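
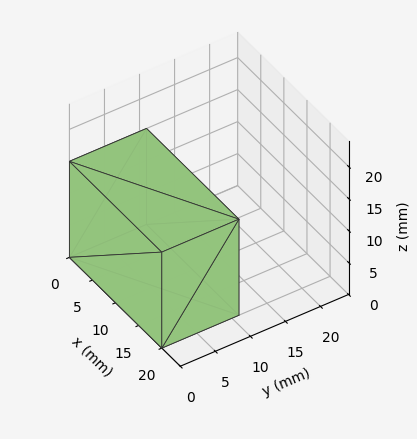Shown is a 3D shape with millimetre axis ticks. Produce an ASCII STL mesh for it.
Reading the render: the shape is a rectangular box, roughly 20 × 11 mm footprint and 15 mm tall (dimensions read to the nearest mm from the axis ticks). For the STL, each face is triangulated and given an outward normal.

solid part
  facet normal 0.0000 0.0000 -1.0000
    outer loop
      vertex 20.00 11.00 0.00
      vertex 20.00 0.00 0.00
      vertex 0.00 0.00 0.00
    endloop
  endfacet
  facet normal 0.0000 0.0000 -1.0000
    outer loop
      vertex 0.00 11.00 0.00
      vertex 20.00 11.00 0.00
      vertex 0.00 0.00 0.00
    endloop
  endfacet
  facet normal 0.0000 0.0000 1.0000
    outer loop
      vertex 0.00 0.00 15.00
      vertex 20.00 0.00 15.00
      vertex 20.00 11.00 15.00
    endloop
  endfacet
  facet normal 0.0000 0.0000 1.0000
    outer loop
      vertex 0.00 0.00 15.00
      vertex 20.00 11.00 15.00
      vertex 0.00 11.00 15.00
    endloop
  endfacet
  facet normal 0.0000 -1.0000 0.0000
    outer loop
      vertex 0.00 0.00 0.00
      vertex 20.00 0.00 0.00
      vertex 20.00 0.00 15.00
    endloop
  endfacet
  facet normal 0.0000 -1.0000 0.0000
    outer loop
      vertex 0.00 0.00 0.00
      vertex 20.00 0.00 15.00
      vertex 0.00 0.00 15.00
    endloop
  endfacet
  facet normal 0.0000 1.0000 0.0000
    outer loop
      vertex 20.00 11.00 15.00
      vertex 20.00 11.00 0.00
      vertex 0.00 11.00 0.00
    endloop
  endfacet
  facet normal 0.0000 1.0000 0.0000
    outer loop
      vertex 0.00 11.00 15.00
      vertex 20.00 11.00 15.00
      vertex 0.00 11.00 0.00
    endloop
  endfacet
  facet normal -1.0000 0.0000 0.0000
    outer loop
      vertex 0.00 11.00 15.00
      vertex 0.00 11.00 0.00
      vertex 0.00 0.00 0.00
    endloop
  endfacet
  facet normal -1.0000 0.0000 0.0000
    outer loop
      vertex 0.00 0.00 15.00
      vertex 0.00 11.00 15.00
      vertex 0.00 0.00 0.00
    endloop
  endfacet
  facet normal 1.0000 0.0000 0.0000
    outer loop
      vertex 20.00 0.00 0.00
      vertex 20.00 11.00 0.00
      vertex 20.00 11.00 15.00
    endloop
  endfacet
  facet normal 1.0000 0.0000 0.0000
    outer loop
      vertex 20.00 0.00 0.00
      vertex 20.00 11.00 15.00
      vertex 20.00 0.00 15.00
    endloop
  endfacet
endsolid part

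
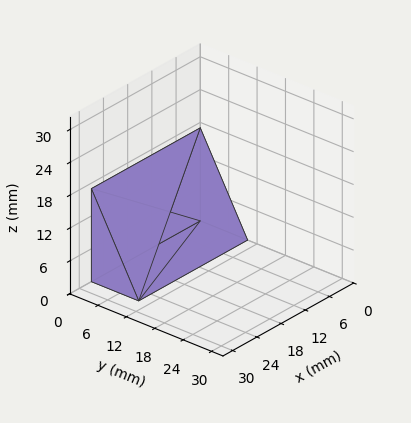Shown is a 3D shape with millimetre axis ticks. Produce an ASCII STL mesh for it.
Reading the render: the shape is a wedge (ramp): 27 × 10 mm base, rising to 17 mm along the y=0 edge and sloping linearly to z=0 at y=10 (dimensions read to the nearest mm from the axis ticks). For the STL, each face is triangulated and given an outward normal.

solid part
  facet normal 0.0000 0.0000 -1.0000
    outer loop
      vertex 27.00 10.00 0.00
      vertex 27.00 0.00 0.00
      vertex 0.00 0.00 0.00
    endloop
  endfacet
  facet normal 0.0000 0.0000 -1.0000
    outer loop
      vertex 0.00 10.00 0.00
      vertex 27.00 10.00 0.00
      vertex 0.00 0.00 0.00
    endloop
  endfacet
  facet normal 0.0000 -1.0000 0.0000
    outer loop
      vertex 0.00 0.00 0.00
      vertex 27.00 0.00 0.00
      vertex 27.00 0.00 17.00
    endloop
  endfacet
  facet normal 0.0000 -1.0000 0.0000
    outer loop
      vertex 0.00 0.00 0.00
      vertex 27.00 0.00 17.00
      vertex 0.00 0.00 17.00
    endloop
  endfacet
  facet normal 0.0000 0.8619 0.5070
    outer loop
      vertex 0.00 0.00 17.00
      vertex 27.00 0.00 17.00
      vertex 27.00 10.00 0.00
    endloop
  endfacet
  facet normal 0.0000 0.8619 0.5070
    outer loop
      vertex 0.00 0.00 17.00
      vertex 27.00 10.00 0.00
      vertex 0.00 10.00 0.00
    endloop
  endfacet
  facet normal -1.0000 0.0000 0.0000
    outer loop
      vertex 0.00 0.00 17.00
      vertex 0.00 10.00 0.00
      vertex 0.00 0.00 0.00
    endloop
  endfacet
  facet normal 1.0000 0.0000 0.0000
    outer loop
      vertex 27.00 0.00 0.00
      vertex 27.00 10.00 0.00
      vertex 27.00 0.00 17.00
    endloop
  endfacet
endsolid part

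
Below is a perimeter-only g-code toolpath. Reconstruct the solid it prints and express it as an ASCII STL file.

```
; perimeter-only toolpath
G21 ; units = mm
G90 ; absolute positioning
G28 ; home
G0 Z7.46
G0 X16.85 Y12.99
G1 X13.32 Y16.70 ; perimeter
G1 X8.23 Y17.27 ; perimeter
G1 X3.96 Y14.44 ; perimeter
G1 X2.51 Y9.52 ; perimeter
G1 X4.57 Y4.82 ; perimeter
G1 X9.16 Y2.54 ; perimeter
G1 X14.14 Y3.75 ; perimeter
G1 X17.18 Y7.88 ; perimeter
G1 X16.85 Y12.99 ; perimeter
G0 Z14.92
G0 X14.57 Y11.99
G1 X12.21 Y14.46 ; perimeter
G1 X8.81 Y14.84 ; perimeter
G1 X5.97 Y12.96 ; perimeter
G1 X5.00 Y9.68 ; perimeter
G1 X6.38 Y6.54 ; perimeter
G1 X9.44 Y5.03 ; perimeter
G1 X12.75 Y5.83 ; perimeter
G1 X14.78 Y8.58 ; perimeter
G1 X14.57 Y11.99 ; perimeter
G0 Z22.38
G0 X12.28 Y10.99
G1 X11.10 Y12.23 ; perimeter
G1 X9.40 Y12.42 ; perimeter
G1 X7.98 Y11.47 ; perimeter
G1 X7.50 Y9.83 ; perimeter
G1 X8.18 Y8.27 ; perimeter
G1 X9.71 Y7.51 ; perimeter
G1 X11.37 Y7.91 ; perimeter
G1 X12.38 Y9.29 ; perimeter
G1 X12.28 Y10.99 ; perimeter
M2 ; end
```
solid part
  facet normal 0.0000 0.0000 -1.0000
    outer loop
      vertex 7.64 19.70 0.00
      vertex 14.43 18.94 0.00
      vertex 19.14 13.99 0.00
    endloop
  endfacet
  facet normal 0.0000 0.0000 -1.0000
    outer loop
      vertex 1.95 15.92 0.00
      vertex 7.64 19.70 0.00
      vertex 19.14 13.99 0.00
    endloop
  endfacet
  facet normal 0.0000 0.0000 -1.0000
    outer loop
      vertex 0.02 9.36 0.00
      vertex 1.95 15.92 0.00
      vertex 19.14 13.99 0.00
    endloop
  endfacet
  facet normal 0.0000 0.0000 -1.0000
    outer loop
      vertex 2.76 3.10 0.00
      vertex 0.02 9.36 0.00
      vertex 19.14 13.99 0.00
    endloop
  endfacet
  facet normal 0.0000 0.0000 -1.0000
    outer loop
      vertex 8.88 0.06 0.00
      vertex 2.76 3.10 0.00
      vertex 19.14 13.99 0.00
    endloop
  endfacet
  facet normal 0.0000 0.0000 -1.0000
    outer loop
      vertex 15.52 1.67 0.00
      vertex 8.88 0.06 0.00
      vertex 19.14 13.99 0.00
    endloop
  endfacet
  facet normal 0.0000 0.0000 -1.0000
    outer loop
      vertex 19.57 7.17 0.00
      vertex 15.52 1.67 0.00
      vertex 19.14 13.99 0.00
    endloop
  endfacet
  facet normal 0.6911 0.6576 0.3001
    outer loop
      vertex 19.14 13.99 0.00
      vertex 14.43 18.94 0.00
      vertex 9.99 9.99 29.84
    endloop
  endfacet
  facet normal 0.1061 0.9480 0.3001
    outer loop
      vertex 14.43 18.94 0.00
      vertex 7.64 19.70 0.00
      vertex 9.99 9.99 29.84
    endloop
  endfacet
  facet normal -0.5278 0.7946 0.3001
    outer loop
      vertex 7.64 19.70 0.00
      vertex 1.95 15.92 0.00
      vertex 9.99 9.99 29.84
    endloop
  endfacet
  facet normal -0.9151 0.2692 0.3001
    outer loop
      vertex 1.95 15.92 0.00
      vertex 0.02 9.36 0.00
      vertex 9.99 9.99 29.84
    endloop
  endfacet
  facet normal -0.8739 -0.3825 0.3001
    outer loop
      vertex 0.02 9.36 0.00
      vertex 2.76 3.10 0.00
      vertex 9.99 9.99 29.84
    endloop
  endfacet
  facet normal -0.4244 -0.8543 0.3001
    outer loop
      vertex 2.76 3.10 0.00
      vertex 8.88 0.06 0.00
      vertex 9.99 9.99 29.84
    endloop
  endfacet
  facet normal 0.2248 -0.9270 0.3001
    outer loop
      vertex 8.88 0.06 0.00
      vertex 15.52 1.67 0.00
      vertex 9.99 9.99 29.84
    endloop
  endfacet
  facet normal 0.7681 -0.5656 0.3001
    outer loop
      vertex 15.52 1.67 0.00
      vertex 19.57 7.17 0.00
      vertex 9.99 9.99 29.84
    endloop
  endfacet
  facet normal 0.9521 0.0600 0.3000
    outer loop
      vertex 19.57 7.17 0.00
      vertex 19.14 13.99 0.00
      vertex 9.99 9.99 29.84
    endloop
  endfacet
endsolid part

The G0 Z moves step by Δz≈7.46 mm. The G1 loops shrink linearly with z, so the solid tapers from its base footprint up to z≈29.8. Closing with a flat bottom cap and the tapered top and triangulating gives 16 facets — a regular 9-sided pyramid, base circumscribed radius ≈ 9.99 mm, apex at z ≈ 29.8 mm.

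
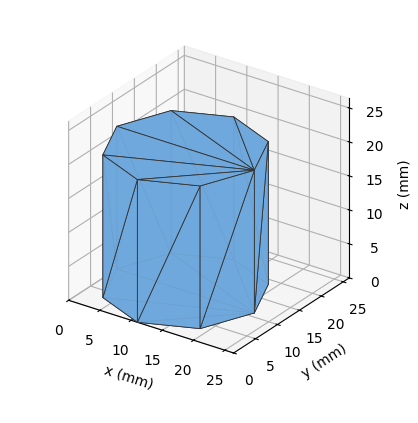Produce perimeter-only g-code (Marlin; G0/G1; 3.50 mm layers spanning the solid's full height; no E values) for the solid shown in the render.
Reading the render: the shape is a regular 8-sided prism (a cylinder approximated with 8 flat sides), circumscribed radius ≈ 11 mm, height ≈ 21 mm (dimensions read to the nearest mm from the axis ticks). For the g-code, the solid's height is divided into equal slices at the stated Δz and each level perimeter traced with G1 moves after a G0 lift.

; perimeter-only toolpath
G21 ; units = mm
G90 ; absolute positioning
G28 ; home
; layer 1
G0 Z3.50
G0 X22.00 Y11.00
G1 X18.78 Y18.78
G1 X11.00 Y22.00
G1 X3.22 Y18.78
G1 X0.00 Y11.00
G1 X3.22 Y3.22
G1 X11.00 Y0.00
G1 X18.78 Y3.22
G1 X22.00 Y11.00
; layer 2
G0 Z7.00
G0 X22.00 Y11.00
G1 X18.78 Y18.78
G1 X11.00 Y22.00
G1 X3.22 Y18.78
G1 X0.00 Y11.00
G1 X3.22 Y3.22
G1 X11.00 Y0.00
G1 X18.78 Y3.22
G1 X22.00 Y11.00
; layer 3
G0 Z10.50
G0 X22.00 Y11.00
G1 X18.78 Y18.78
G1 X11.00 Y22.00
G1 X3.22 Y18.78
G1 X0.00 Y11.00
G1 X3.22 Y3.22
G1 X11.00 Y0.00
G1 X18.78 Y3.22
G1 X22.00 Y11.00
; layer 4
G0 Z14.00
G0 X22.00 Y11.00
G1 X18.78 Y18.78
G1 X11.00 Y22.00
G1 X3.22 Y18.78
G1 X0.00 Y11.00
G1 X3.22 Y3.22
G1 X11.00 Y0.00
G1 X18.78 Y3.22
G1 X22.00 Y11.00
; layer 5
G0 Z17.50
G0 X22.00 Y11.00
G1 X18.78 Y18.78
G1 X11.00 Y22.00
G1 X3.22 Y18.78
G1 X0.00 Y11.00
G1 X3.22 Y3.22
G1 X11.00 Y0.00
G1 X18.78 Y3.22
G1 X22.00 Y11.00
; layer 6
G0 Z21.00
G0 X22.00 Y11.00
G1 X18.78 Y18.78
G1 X11.00 Y22.00
G1 X3.22 Y18.78
G1 X0.00 Y11.00
G1 X3.22 Y3.22
G1 X11.00 Y0.00
G1 X18.78 Y3.22
G1 X22.00 Y11.00
M2 ; end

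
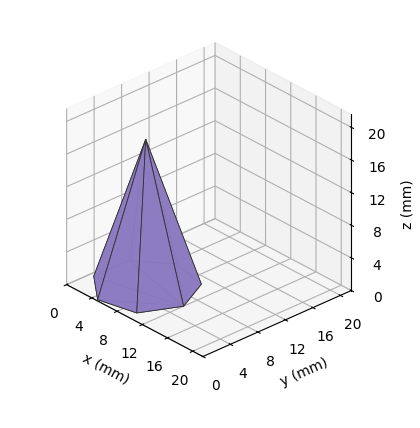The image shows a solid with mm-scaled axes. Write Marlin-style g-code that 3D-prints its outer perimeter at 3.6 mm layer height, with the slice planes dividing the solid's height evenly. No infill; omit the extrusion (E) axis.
Reading the render: the shape is a regular 7-sided pyramid, base circumscribed radius ≈ 6 mm, apex at z ≈ 18 mm (dimensions read to the nearest mm from the axis ticks). For the g-code, the solid's height is divided into equal slices at the stated Δz and each level perimeter traced with G1 moves after a G0 lift.

; perimeter-only toolpath
G21 ; units = mm
G90 ; absolute positioning
G28 ; home
; layer 1
G0 Z3.6
G0 X10.8 Y6.0
G1 X9.0 Y9.8
G1 X5.0 Y10.6
G1 X1.7 Y8.1
G1 X1.7 Y3.9
G1 X5.0 Y1.4
G1 X9.0 Y2.2
G1 X10.8 Y6.0
; layer 2
G0 Z7.2
G0 X9.6 Y6.0
G1 X8.2 Y8.8
G1 X5.2 Y9.5
G1 X2.8 Y7.6
G1 X2.8 Y4.4
G1 X5.2 Y2.5
G1 X8.2 Y3.2
G1 X9.6 Y6.0
; layer 3
G0 Z10.8
G0 X8.4 Y6.0
G1 X7.5 Y7.9
G1 X5.5 Y8.3
G1 X3.8 Y7.0
G1 X3.8 Y5.0
G1 X5.5 Y3.7
G1 X7.5 Y4.1
G1 X8.4 Y6.0
; layer 4
G0 Z14.4
G0 X7.2 Y6.0
G1 X6.7 Y6.9
G1 X5.7 Y7.2
G1 X4.9 Y6.5
G1 X4.9 Y5.5
G1 X5.7 Y4.8
G1 X6.7 Y5.1
G1 X7.2 Y6.0
M2 ; end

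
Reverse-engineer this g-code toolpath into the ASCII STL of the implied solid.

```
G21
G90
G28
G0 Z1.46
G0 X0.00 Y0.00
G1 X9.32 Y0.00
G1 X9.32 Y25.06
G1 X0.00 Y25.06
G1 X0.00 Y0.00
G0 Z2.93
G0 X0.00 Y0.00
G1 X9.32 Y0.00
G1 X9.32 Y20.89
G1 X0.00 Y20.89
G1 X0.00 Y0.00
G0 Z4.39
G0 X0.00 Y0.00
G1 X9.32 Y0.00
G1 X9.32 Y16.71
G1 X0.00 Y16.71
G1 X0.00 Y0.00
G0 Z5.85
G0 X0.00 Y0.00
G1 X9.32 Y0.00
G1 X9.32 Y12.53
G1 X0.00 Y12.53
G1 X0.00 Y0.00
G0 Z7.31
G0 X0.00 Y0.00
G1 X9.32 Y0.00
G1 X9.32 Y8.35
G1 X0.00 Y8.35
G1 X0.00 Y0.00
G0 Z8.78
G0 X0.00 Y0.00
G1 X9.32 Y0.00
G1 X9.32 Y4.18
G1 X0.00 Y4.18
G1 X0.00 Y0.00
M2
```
solid part
  facet normal 0.0000 0.0000 -1.0000
    outer loop
      vertex 9.32 29.24 0.00
      vertex 9.32 0.00 0.00
      vertex 0.00 0.00 0.00
    endloop
  endfacet
  facet normal 0.0000 0.0000 -1.0000
    outer loop
      vertex 0.00 29.24 0.00
      vertex 9.32 29.24 0.00
      vertex 0.00 0.00 0.00
    endloop
  endfacet
  facet normal 0.0000 -1.0000 0.0000
    outer loop
      vertex 0.00 0.00 0.00
      vertex 9.32 0.00 0.00
      vertex 9.32 0.00 10.24
    endloop
  endfacet
  facet normal 0.0000 -1.0000 0.0000
    outer loop
      vertex 0.00 0.00 0.00
      vertex 9.32 0.00 10.24
      vertex 0.00 0.00 10.24
    endloop
  endfacet
  facet normal 0.0000 0.3305 0.9438
    outer loop
      vertex 0.00 0.00 10.24
      vertex 9.32 0.00 10.24
      vertex 9.32 29.24 0.00
    endloop
  endfacet
  facet normal 0.0000 0.3305 0.9438
    outer loop
      vertex 0.00 0.00 10.24
      vertex 9.32 29.24 0.00
      vertex 0.00 29.24 0.00
    endloop
  endfacet
  facet normal -1.0000 0.0000 0.0000
    outer loop
      vertex 0.00 0.00 10.24
      vertex 0.00 29.24 0.00
      vertex 0.00 0.00 0.00
    endloop
  endfacet
  facet normal 1.0000 0.0000 0.0000
    outer loop
      vertex 9.32 0.00 0.00
      vertex 9.32 29.24 0.00
      vertex 9.32 0.00 10.24
    endloop
  endfacet
endsolid part

The G0 Z moves step by Δz≈1.46 mm. The G1 loops shrink linearly with z, so the solid tapers from its base footprint up to z≈10.2. Closing with a flat bottom cap and the tapered top and triangulating gives 8 facets — a wedge (ramp): 9.32 × 29.2 mm base, rising to 10.2 mm along the y=0 edge and sloping linearly to z=0 at y=29.2.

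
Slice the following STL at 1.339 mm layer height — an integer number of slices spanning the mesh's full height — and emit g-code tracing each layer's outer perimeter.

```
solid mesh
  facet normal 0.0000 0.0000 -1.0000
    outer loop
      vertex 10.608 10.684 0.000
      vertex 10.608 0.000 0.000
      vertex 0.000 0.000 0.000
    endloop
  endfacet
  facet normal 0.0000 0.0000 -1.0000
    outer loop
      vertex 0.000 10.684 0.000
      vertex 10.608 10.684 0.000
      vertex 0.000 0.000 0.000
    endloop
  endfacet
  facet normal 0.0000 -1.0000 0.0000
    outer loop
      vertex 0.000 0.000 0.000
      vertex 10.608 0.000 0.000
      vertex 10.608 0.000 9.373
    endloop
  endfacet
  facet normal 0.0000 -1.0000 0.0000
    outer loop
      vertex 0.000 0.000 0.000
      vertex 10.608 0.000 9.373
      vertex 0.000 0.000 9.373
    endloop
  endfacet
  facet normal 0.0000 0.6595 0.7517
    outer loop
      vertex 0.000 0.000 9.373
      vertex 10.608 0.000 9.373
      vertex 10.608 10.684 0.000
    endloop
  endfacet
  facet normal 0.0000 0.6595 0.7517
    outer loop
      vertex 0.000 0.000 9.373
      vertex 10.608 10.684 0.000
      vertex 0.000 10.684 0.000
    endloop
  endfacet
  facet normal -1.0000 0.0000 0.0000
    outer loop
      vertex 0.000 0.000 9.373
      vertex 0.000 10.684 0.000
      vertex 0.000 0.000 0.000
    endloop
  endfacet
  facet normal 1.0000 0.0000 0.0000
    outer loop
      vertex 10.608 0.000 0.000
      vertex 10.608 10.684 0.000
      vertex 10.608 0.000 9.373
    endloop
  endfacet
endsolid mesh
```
; perimeter-only toolpath
G21 ; units = mm
G90 ; absolute positioning
G28 ; home
; layer 1
G0 Z1.339
G0 X0.000 Y0.000
G1 X10.608 Y0.000
G1 X10.608 Y9.158
G1 X0.000 Y9.158
G1 X0.000 Y0.000
; layer 2
G0 Z2.678
G0 X0.000 Y0.000
G1 X10.608 Y0.000
G1 X10.608 Y7.631
G1 X0.000 Y7.631
G1 X0.000 Y0.000
; layer 3
G0 Z4.017
G0 X0.000 Y0.000
G1 X10.608 Y0.000
G1 X10.608 Y6.105
G1 X0.000 Y6.105
G1 X0.000 Y0.000
; layer 4
G0 Z5.356
G0 X0.000 Y0.000
G1 X10.608 Y0.000
G1 X10.608 Y4.579
G1 X0.000 Y4.579
G1 X0.000 Y0.000
; layer 5
G0 Z6.695
G0 X0.000 Y0.000
G1 X10.608 Y0.000
G1 X10.608 Y3.053
G1 X0.000 Y3.053
G1 X0.000 Y0.000
; layer 6
G0 Z8.034
G0 X0.000 Y0.000
G1 X10.608 Y0.000
G1 X10.608 Y1.526
G1 X0.000 Y1.526
G1 X0.000 Y0.000
M2 ; end

The solid is a wedge (ramp): 10.6 × 10.7 mm base, rising to 9.37 mm along the y=0 edge and sloping linearly to z=0 at y=10.7. Slicing at Δz = 1.339 mm — 7 equal slices spanning the solid's height, so layer i sits at z = i·h/7 — gives 6 non-empty perimeters. Each is a 4-segment closed polygon; G0 lifts to the layer z and rapids to the start vertex, then G1 traces the edges. The cross-section shrinks linearly with z (the slice at the apex is degenerate and omitted).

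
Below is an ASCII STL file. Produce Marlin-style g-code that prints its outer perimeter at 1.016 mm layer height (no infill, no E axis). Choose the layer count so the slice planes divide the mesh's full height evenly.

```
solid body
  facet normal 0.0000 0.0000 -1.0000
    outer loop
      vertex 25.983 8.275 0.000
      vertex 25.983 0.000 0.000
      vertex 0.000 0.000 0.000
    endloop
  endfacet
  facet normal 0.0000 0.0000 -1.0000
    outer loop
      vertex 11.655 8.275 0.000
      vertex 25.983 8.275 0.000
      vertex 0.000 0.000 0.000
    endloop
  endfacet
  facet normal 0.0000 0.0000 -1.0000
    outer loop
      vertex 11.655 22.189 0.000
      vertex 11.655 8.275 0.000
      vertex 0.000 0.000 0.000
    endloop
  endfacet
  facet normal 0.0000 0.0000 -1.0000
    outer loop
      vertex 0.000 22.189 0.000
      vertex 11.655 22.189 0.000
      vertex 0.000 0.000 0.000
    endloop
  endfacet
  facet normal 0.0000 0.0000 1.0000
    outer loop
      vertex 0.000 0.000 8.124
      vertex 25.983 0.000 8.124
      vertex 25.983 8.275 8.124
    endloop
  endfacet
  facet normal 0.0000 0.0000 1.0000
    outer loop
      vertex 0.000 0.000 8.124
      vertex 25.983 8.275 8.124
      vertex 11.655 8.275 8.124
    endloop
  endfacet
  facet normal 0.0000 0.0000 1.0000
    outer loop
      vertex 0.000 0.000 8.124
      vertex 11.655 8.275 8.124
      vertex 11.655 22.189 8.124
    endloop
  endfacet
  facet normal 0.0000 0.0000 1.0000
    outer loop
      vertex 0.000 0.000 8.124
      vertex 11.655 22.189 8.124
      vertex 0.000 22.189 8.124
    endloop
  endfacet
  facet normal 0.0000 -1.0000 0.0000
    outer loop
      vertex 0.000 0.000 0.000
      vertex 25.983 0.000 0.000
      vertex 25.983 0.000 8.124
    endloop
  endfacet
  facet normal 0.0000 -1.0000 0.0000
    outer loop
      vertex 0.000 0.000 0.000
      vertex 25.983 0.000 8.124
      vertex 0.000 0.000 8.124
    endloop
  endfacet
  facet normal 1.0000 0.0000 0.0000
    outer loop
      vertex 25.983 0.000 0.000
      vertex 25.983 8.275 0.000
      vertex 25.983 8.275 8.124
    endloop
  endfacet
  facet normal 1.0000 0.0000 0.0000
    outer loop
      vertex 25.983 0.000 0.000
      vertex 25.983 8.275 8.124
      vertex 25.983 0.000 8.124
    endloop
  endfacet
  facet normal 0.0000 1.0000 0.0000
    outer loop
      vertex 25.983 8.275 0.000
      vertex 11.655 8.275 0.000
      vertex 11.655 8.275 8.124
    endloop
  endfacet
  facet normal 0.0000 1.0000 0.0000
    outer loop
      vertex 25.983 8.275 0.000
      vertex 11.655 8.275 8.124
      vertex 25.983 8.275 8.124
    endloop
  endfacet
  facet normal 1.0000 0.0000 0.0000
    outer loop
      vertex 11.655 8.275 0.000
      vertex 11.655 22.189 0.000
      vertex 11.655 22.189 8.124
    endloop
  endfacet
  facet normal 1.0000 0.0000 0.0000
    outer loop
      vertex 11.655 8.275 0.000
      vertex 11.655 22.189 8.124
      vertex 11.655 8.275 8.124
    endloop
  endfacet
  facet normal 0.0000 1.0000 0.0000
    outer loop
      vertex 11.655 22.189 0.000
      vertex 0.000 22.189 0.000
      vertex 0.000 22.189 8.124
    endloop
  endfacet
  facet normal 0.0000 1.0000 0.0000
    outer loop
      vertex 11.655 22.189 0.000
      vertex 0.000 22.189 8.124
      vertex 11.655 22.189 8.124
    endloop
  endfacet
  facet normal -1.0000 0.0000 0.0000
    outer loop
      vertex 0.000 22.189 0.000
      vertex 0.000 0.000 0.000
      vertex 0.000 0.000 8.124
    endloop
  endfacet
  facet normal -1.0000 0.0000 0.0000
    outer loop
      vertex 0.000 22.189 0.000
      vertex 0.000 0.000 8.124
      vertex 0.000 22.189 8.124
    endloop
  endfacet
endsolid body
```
; perimeter-only toolpath
G21 ; units = mm
G90 ; absolute positioning
G28 ; home
; layer 1
G0 Z1.016
G0 X0.000 Y0.000
G1 X25.983 Y0.000
G1 X25.983 Y8.275
G1 X11.655 Y8.275
G1 X11.655 Y22.189
G1 X0.000 Y22.189
G1 X0.000 Y0.000
; layer 2
G0 Z2.031
G0 X0.000 Y0.000
G1 X25.983 Y0.000
G1 X25.983 Y8.275
G1 X11.655 Y8.275
G1 X11.655 Y22.189
G1 X0.000 Y22.189
G1 X0.000 Y0.000
; layer 3
G0 Z3.046
G0 X0.000 Y0.000
G1 X25.983 Y0.000
G1 X25.983 Y8.275
G1 X11.655 Y8.275
G1 X11.655 Y22.189
G1 X0.000 Y22.189
G1 X0.000 Y0.000
; layer 4
G0 Z4.062
G0 X0.000 Y0.000
G1 X25.983 Y0.000
G1 X25.983 Y8.275
G1 X11.655 Y8.275
G1 X11.655 Y22.189
G1 X0.000 Y22.189
G1 X0.000 Y0.000
; layer 5
G0 Z5.078
G0 X0.000 Y0.000
G1 X25.983 Y0.000
G1 X25.983 Y8.275
G1 X11.655 Y8.275
G1 X11.655 Y22.189
G1 X0.000 Y22.189
G1 X0.000 Y0.000
; layer 6
G0 Z6.093
G0 X0.000 Y0.000
G1 X25.983 Y0.000
G1 X25.983 Y8.275
G1 X11.655 Y8.275
G1 X11.655 Y22.189
G1 X0.000 Y22.189
G1 X0.000 Y0.000
; layer 7
G0 Z7.109
G0 X0.000 Y0.000
G1 X25.983 Y0.000
G1 X25.983 Y8.275
G1 X11.655 Y8.275
G1 X11.655 Y22.189
G1 X0.000 Y22.189
G1 X0.000 Y0.000
; layer 8
G0 Z8.124
G0 X0.000 Y0.000
G1 X25.983 Y0.000
G1 X25.983 Y8.275
G1 X11.655 Y8.275
G1 X11.655 Y22.189
G1 X0.000 Y22.189
G1 X0.000 Y0.000
M2 ; end

The solid is an L-shaped prism: outer 26 × 22.2 mm, arm thicknesses ≈ 8.28 mm (horizontal) and 11.7 mm (vertical), extruded 8.12 mm in z. Slicing at Δz = 1.016 mm — 8 equal slices spanning the solid's height, so layer i sits at z = i·h/8 — gives 8 non-empty perimeters. Each is a 6-segment closed polygon; G0 lifts to the layer z and rapids to the start vertex, then G1 traces the edges.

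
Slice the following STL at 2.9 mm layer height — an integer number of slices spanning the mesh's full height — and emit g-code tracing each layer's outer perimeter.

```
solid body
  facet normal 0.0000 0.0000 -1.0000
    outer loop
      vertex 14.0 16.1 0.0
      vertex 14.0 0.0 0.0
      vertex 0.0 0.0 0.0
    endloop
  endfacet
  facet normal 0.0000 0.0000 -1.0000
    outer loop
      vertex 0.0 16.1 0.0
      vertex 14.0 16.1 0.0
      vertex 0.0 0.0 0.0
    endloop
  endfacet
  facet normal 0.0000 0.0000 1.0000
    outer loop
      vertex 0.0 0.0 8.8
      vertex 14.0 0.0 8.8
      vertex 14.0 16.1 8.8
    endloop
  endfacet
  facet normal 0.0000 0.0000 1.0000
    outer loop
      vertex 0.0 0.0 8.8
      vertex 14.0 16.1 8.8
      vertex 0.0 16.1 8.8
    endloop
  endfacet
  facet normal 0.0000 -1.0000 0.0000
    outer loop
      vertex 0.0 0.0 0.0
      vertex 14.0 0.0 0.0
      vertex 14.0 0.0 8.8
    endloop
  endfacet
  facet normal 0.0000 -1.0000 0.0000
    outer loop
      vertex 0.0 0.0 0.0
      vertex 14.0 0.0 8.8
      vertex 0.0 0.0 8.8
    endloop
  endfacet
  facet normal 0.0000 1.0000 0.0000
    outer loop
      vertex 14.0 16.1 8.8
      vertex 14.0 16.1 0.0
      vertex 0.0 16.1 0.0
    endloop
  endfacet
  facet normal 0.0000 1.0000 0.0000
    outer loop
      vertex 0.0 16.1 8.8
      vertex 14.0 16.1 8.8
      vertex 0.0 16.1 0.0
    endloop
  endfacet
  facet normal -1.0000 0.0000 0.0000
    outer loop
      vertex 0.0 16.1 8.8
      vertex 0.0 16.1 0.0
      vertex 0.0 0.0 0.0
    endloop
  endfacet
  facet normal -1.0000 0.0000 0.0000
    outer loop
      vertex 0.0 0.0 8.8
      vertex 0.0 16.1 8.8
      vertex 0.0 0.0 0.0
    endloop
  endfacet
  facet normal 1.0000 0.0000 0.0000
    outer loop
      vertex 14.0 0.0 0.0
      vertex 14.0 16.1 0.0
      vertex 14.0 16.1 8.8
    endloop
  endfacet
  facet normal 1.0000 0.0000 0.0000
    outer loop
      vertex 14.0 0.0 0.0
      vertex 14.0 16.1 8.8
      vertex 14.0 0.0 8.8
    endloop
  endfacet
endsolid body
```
; perimeter-only toolpath
G21 ; units = mm
G90 ; absolute positioning
G28 ; home
; layer 1
G0 Z2.9
G0 X0.0 Y0.0
G1 X14.0 Y0.0
G1 X14.0 Y16.1
G1 X0.0 Y16.1
G1 X0.0 Y0.0
; layer 2
G0 Z5.9
G0 X0.0 Y0.0
G1 X14.0 Y0.0
G1 X14.0 Y16.1
G1 X0.0 Y16.1
G1 X0.0 Y0.0
; layer 3
G0 Z8.8
G0 X0.0 Y0.0
G1 X14.0 Y0.0
G1 X14.0 Y16.1
G1 X0.0 Y16.1
G1 X0.0 Y0.0
M2 ; end

The solid is a rectangular box, roughly 14 × 16.1 mm footprint and 8.8 mm tall. Slicing at Δz = 2.9 mm — 3 equal slices spanning the solid's height, so layer i sits at z = i·h/3 — gives 3 non-empty perimeters. Each is a 4-segment closed polygon; G0 lifts to the layer z and rapids to the start vertex, then G1 traces the edges.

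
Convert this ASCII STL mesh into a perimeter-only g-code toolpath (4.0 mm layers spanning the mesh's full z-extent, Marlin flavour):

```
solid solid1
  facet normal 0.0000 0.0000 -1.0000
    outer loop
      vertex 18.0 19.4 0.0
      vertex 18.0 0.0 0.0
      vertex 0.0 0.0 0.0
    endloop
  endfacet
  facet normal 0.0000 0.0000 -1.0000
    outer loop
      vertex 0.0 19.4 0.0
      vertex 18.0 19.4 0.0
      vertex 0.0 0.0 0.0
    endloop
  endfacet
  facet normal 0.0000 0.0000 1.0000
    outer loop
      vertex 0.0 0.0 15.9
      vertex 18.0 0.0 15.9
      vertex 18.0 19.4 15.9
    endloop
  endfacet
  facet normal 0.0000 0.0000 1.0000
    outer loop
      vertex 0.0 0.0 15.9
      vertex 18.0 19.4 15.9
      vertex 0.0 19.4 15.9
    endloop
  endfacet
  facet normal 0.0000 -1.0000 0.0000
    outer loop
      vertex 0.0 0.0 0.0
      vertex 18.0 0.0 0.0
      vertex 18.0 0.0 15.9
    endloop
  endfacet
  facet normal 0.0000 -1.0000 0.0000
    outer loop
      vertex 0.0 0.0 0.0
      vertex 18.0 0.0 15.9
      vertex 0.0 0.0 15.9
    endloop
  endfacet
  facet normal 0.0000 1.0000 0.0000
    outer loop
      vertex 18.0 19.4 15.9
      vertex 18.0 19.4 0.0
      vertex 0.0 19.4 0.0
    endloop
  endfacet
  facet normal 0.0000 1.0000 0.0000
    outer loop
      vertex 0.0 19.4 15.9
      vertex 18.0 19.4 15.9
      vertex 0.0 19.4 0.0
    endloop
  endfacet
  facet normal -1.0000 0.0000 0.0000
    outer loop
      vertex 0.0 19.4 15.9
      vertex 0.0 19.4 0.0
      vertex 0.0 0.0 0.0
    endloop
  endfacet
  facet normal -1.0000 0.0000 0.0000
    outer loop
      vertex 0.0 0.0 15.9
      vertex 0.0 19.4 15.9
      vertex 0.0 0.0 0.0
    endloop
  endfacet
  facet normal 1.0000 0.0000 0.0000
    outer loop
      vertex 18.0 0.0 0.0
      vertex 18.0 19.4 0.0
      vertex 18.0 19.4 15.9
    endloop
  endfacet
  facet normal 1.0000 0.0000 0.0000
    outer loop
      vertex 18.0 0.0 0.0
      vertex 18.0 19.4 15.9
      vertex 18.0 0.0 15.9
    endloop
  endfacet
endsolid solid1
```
; perimeter-only toolpath
G21 ; units = mm
G90 ; absolute positioning
G28 ; home
; layer 1
G0 Z4.0
G0 X0.0 Y0.0
G1 X18.0 Y0.0
G1 X18.0 Y19.4
G1 X0.0 Y19.4
G1 X0.0 Y0.0
; layer 2
G0 Z8.0
G0 X0.0 Y0.0
G1 X18.0 Y0.0
G1 X18.0 Y19.4
G1 X0.0 Y19.4
G1 X0.0 Y0.0
; layer 3
G0 Z11.9
G0 X0.0 Y0.0
G1 X18.0 Y0.0
G1 X18.0 Y19.4
G1 X0.0 Y19.4
G1 X0.0 Y0.0
; layer 4
G0 Z15.9
G0 X0.0 Y0.0
G1 X18.0 Y0.0
G1 X18.0 Y19.4
G1 X0.0 Y19.4
G1 X0.0 Y0.0
M2 ; end

The solid is a rectangular box, roughly 18 × 19.4 mm footprint and 15.9 mm tall. Slicing at Δz = 4.0 mm — 4 equal slices spanning the solid's height, so layer i sits at z = i·h/4 — gives 4 non-empty perimeters. Each is a 4-segment closed polygon; G0 lifts to the layer z and rapids to the start vertex, then G1 traces the edges.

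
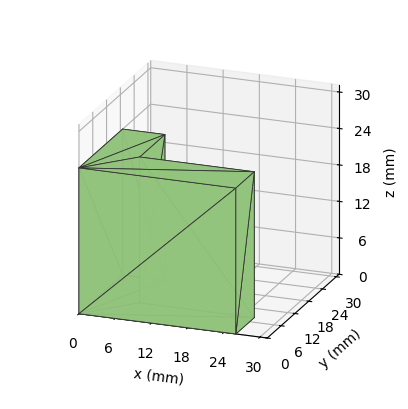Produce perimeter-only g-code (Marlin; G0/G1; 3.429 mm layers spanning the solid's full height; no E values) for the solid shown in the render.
Reading the render: the shape is an L-shaped prism: outer 26 × 19 mm, arm thicknesses ≈ 8 mm (horizontal) and 7 mm (vertical), extruded 24 mm in z (dimensions read to the nearest mm from the axis ticks). For the g-code, the solid's height is divided into equal slices at the stated Δz and each level perimeter traced with G1 moves after a G0 lift.

; perimeter-only toolpath
G21 ; units = mm
G90 ; absolute positioning
G28 ; home
; layer 1
G0 Z3.429
G0 X0.000 Y0.000
G1 X26.000 Y0.000
G1 X26.000 Y8.000
G1 X7.000 Y8.000
G1 X7.000 Y19.000
G1 X0.000 Y19.000
G1 X0.000 Y0.000
; layer 2
G0 Z6.857
G0 X0.000 Y0.000
G1 X26.000 Y0.000
G1 X26.000 Y8.000
G1 X7.000 Y8.000
G1 X7.000 Y19.000
G1 X0.000 Y19.000
G1 X0.000 Y0.000
; layer 3
G0 Z10.286
G0 X0.000 Y0.000
G1 X26.000 Y0.000
G1 X26.000 Y8.000
G1 X7.000 Y8.000
G1 X7.000 Y19.000
G1 X0.000 Y19.000
G1 X0.000 Y0.000
; layer 4
G0 Z13.714
G0 X0.000 Y0.000
G1 X26.000 Y0.000
G1 X26.000 Y8.000
G1 X7.000 Y8.000
G1 X7.000 Y19.000
G1 X0.000 Y19.000
G1 X0.000 Y0.000
; layer 5
G0 Z17.143
G0 X0.000 Y0.000
G1 X26.000 Y0.000
G1 X26.000 Y8.000
G1 X7.000 Y8.000
G1 X7.000 Y19.000
G1 X0.000 Y19.000
G1 X0.000 Y0.000
; layer 6
G0 Z20.571
G0 X0.000 Y0.000
G1 X26.000 Y0.000
G1 X26.000 Y8.000
G1 X7.000 Y8.000
G1 X7.000 Y19.000
G1 X0.000 Y19.000
G1 X0.000 Y0.000
; layer 7
G0 Z24.000
G0 X0.000 Y0.000
G1 X26.000 Y0.000
G1 X26.000 Y8.000
G1 X7.000 Y8.000
G1 X7.000 Y19.000
G1 X0.000 Y19.000
G1 X0.000 Y0.000
M2 ; end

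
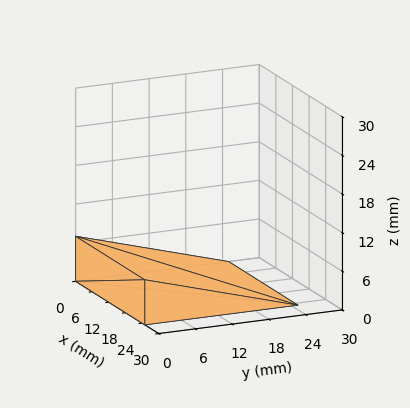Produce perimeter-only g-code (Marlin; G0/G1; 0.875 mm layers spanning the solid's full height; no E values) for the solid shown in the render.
Reading the render: the shape is a wedge (ramp): 25 × 25 mm base, rising to 7 mm along the y=0 edge and sloping linearly to z=0 at y=25 (dimensions read to the nearest mm from the axis ticks). For the g-code, the solid's height is divided into equal slices at the stated Δz and each level perimeter traced with G1 moves after a G0 lift.

; perimeter-only toolpath
G21 ; units = mm
G90 ; absolute positioning
G28 ; home
; layer 1
G0 Z0.875
G0 X0.000 Y0.000
G1 X25.000 Y0.000
G1 X25.000 Y21.875
G1 X0.000 Y21.875
G1 X0.000 Y0.000
; layer 2
G0 Z1.750
G0 X0.000 Y0.000
G1 X25.000 Y0.000
G1 X25.000 Y18.750
G1 X0.000 Y18.750
G1 X0.000 Y0.000
; layer 3
G0 Z2.625
G0 X0.000 Y0.000
G1 X25.000 Y0.000
G1 X25.000 Y15.625
G1 X0.000 Y15.625
G1 X0.000 Y0.000
; layer 4
G0 Z3.500
G0 X0.000 Y0.000
G1 X25.000 Y0.000
G1 X25.000 Y12.500
G1 X0.000 Y12.500
G1 X0.000 Y0.000
; layer 5
G0 Z4.375
G0 X0.000 Y0.000
G1 X25.000 Y0.000
G1 X25.000 Y9.375
G1 X0.000 Y9.375
G1 X0.000 Y0.000
; layer 6
G0 Z5.250
G0 X0.000 Y0.000
G1 X25.000 Y0.000
G1 X25.000 Y6.250
G1 X0.000 Y6.250
G1 X0.000 Y0.000
; layer 7
G0 Z6.125
G0 X0.000 Y0.000
G1 X25.000 Y0.000
G1 X25.000 Y3.125
G1 X0.000 Y3.125
G1 X0.000 Y0.000
M2 ; end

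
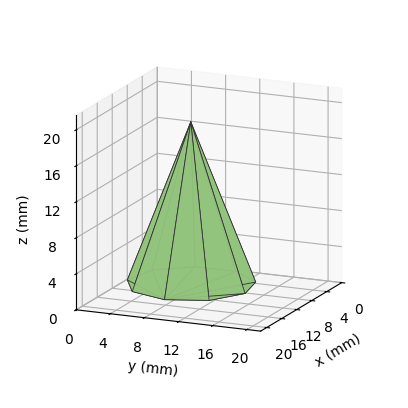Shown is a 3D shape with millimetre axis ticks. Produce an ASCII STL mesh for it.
Reading the render: the shape is a regular 9-sided pyramid, base circumscribed radius ≈ 7 mm, apex at z ≈ 18 mm (dimensions read to the nearest mm from the axis ticks). For the STL, each face is triangulated and given an outward normal.

solid part
  facet normal 0.0000 0.0000 -1.0000
    outer loop
      vertex 8.22 13.89 0.00
      vertex 12.36 11.50 0.00
      vertex 14.00 7.00 0.00
    endloop
  endfacet
  facet normal 0.0000 0.0000 -1.0000
    outer loop
      vertex 3.50 13.06 0.00
      vertex 8.22 13.89 0.00
      vertex 14.00 7.00 0.00
    endloop
  endfacet
  facet normal 0.0000 0.0000 -1.0000
    outer loop
      vertex 0.42 9.39 0.00
      vertex 3.50 13.06 0.00
      vertex 14.00 7.00 0.00
    endloop
  endfacet
  facet normal 0.0000 0.0000 -1.0000
    outer loop
      vertex 0.42 4.61 0.00
      vertex 0.42 9.39 0.00
      vertex 14.00 7.00 0.00
    endloop
  endfacet
  facet normal 0.0000 0.0000 -1.0000
    outer loop
      vertex 3.50 0.94 0.00
      vertex 0.42 4.61 0.00
      vertex 14.00 7.00 0.00
    endloop
  endfacet
  facet normal 0.0000 0.0000 -1.0000
    outer loop
      vertex 8.22 0.11 0.00
      vertex 3.50 0.94 0.00
      vertex 14.00 7.00 0.00
    endloop
  endfacet
  facet normal 0.0000 0.0000 -1.0000
    outer loop
      vertex 12.36 2.50 0.00
      vertex 8.22 0.11 0.00
      vertex 14.00 7.00 0.00
    endloop
  endfacet
  facet normal 0.8825 0.3216 0.3432
    outer loop
      vertex 14.00 7.00 0.00
      vertex 12.36 11.50 0.00
      vertex 7.00 7.00 18.00
    endloop
  endfacet
  facet normal 0.4696 0.8134 0.3432
    outer loop
      vertex 12.36 11.50 0.00
      vertex 8.22 13.89 0.00
      vertex 7.00 7.00 18.00
    endloop
  endfacet
  facet normal -0.1627 0.9251 0.3431
    outer loop
      vertex 8.22 13.89 0.00
      vertex 3.50 13.06 0.00
      vertex 7.00 7.00 18.00
    endloop
  endfacet
  facet normal -0.7195 0.6038 0.3432
    outer loop
      vertex 3.50 13.06 0.00
      vertex 0.42 9.39 0.00
      vertex 7.00 7.00 18.00
    endloop
  endfacet
  facet normal -0.9392 0.0000 0.3433
    outer loop
      vertex 0.42 9.39 0.00
      vertex 0.42 4.61 0.00
      vertex 7.00 7.00 18.00
    endloop
  endfacet
  facet normal -0.7195 -0.6038 0.3432
    outer loop
      vertex 0.42 4.61 0.00
      vertex 3.50 0.94 0.00
      vertex 7.00 7.00 18.00
    endloop
  endfacet
  facet normal -0.1627 -0.9251 0.3431
    outer loop
      vertex 3.50 0.94 0.00
      vertex 8.22 0.11 0.00
      vertex 7.00 7.00 18.00
    endloop
  endfacet
  facet normal 0.4696 -0.8134 0.3432
    outer loop
      vertex 8.22 0.11 0.00
      vertex 12.36 2.50 0.00
      vertex 7.00 7.00 18.00
    endloop
  endfacet
  facet normal 0.8825 -0.3216 0.3432
    outer loop
      vertex 12.36 2.50 0.00
      vertex 14.00 7.00 0.00
      vertex 7.00 7.00 18.00
    endloop
  endfacet
endsolid part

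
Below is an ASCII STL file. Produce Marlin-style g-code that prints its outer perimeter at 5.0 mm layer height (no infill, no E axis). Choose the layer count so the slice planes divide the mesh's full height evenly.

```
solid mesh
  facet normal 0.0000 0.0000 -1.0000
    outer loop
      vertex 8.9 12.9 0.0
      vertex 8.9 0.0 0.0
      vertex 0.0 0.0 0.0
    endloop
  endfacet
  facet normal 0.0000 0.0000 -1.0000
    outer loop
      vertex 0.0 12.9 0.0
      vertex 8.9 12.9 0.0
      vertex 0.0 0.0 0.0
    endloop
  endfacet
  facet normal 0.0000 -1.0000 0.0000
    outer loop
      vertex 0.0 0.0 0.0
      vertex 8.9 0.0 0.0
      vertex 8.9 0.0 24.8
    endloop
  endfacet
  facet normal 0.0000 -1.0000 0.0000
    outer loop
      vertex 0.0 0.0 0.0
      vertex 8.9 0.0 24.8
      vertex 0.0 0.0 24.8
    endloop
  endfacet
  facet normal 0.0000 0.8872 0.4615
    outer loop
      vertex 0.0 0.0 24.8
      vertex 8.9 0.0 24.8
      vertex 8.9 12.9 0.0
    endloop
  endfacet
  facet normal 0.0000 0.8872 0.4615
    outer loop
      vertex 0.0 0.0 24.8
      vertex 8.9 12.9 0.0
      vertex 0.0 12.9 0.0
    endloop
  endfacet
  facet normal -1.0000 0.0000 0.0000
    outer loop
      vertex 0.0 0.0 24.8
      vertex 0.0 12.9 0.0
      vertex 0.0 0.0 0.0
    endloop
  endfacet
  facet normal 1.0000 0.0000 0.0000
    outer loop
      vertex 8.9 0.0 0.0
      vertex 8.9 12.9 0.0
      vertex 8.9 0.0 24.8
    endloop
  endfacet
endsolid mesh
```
; perimeter-only toolpath
G21 ; units = mm
G90 ; absolute positioning
G28 ; home
; layer 1
G0 Z5.0
G0 X0.0 Y0.0
G1 X8.9 Y0.0
G1 X8.9 Y10.3
G1 X0.0 Y10.3
G1 X0.0 Y0.0
; layer 2
G0 Z9.9
G0 X0.0 Y0.0
G1 X8.9 Y0.0
G1 X8.9 Y7.7
G1 X0.0 Y7.7
G1 X0.0 Y0.0
; layer 3
G0 Z14.9
G0 X0.0 Y0.0
G1 X8.9 Y0.0
G1 X8.9 Y5.2
G1 X0.0 Y5.2
G1 X0.0 Y0.0
; layer 4
G0 Z19.8
G0 X0.0 Y0.0
G1 X8.9 Y0.0
G1 X8.9 Y2.6
G1 X0.0 Y2.6
G1 X0.0 Y0.0
M2 ; end

The solid is a wedge (ramp): 8.9 × 12.9 mm base, rising to 24.8 mm along the y=0 edge and sloping linearly to z=0 at y=12.9. Slicing at Δz = 5.0 mm — 5 equal slices spanning the solid's height, so layer i sits at z = i·h/5 — gives 4 non-empty perimeters. Each is a 4-segment closed polygon; G0 lifts to the layer z and rapids to the start vertex, then G1 traces the edges. The cross-section shrinks linearly with z (the slice at the apex is degenerate and omitted).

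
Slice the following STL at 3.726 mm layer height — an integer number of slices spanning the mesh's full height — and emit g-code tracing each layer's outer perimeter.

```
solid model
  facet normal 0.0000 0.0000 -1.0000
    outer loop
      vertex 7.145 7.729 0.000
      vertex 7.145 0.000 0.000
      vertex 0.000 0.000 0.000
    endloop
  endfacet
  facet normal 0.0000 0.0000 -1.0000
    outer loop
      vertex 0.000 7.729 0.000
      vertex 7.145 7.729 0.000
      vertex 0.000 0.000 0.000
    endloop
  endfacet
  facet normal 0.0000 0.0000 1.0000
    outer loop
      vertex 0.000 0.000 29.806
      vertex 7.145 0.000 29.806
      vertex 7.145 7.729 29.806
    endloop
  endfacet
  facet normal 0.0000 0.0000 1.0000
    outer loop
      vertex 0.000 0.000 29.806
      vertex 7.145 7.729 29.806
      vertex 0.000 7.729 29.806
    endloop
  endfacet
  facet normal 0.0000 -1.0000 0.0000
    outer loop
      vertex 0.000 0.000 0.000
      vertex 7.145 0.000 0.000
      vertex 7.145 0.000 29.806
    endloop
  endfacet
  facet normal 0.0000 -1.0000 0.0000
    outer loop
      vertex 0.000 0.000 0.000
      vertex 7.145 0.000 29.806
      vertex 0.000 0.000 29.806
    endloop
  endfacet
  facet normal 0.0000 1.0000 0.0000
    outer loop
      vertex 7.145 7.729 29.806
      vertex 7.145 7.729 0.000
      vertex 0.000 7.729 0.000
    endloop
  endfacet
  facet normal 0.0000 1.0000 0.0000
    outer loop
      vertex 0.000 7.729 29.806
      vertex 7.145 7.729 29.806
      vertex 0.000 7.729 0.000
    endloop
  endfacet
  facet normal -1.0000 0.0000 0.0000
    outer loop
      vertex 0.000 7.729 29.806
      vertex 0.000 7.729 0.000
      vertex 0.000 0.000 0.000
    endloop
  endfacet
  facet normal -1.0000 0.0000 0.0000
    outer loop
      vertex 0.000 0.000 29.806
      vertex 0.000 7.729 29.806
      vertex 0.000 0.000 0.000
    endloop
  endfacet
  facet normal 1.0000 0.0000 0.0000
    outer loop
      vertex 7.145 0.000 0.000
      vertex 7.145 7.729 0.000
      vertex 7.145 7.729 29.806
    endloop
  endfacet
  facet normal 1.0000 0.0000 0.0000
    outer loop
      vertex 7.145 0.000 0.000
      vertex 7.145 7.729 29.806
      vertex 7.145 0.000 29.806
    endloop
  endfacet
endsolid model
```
; perimeter-only toolpath
G21 ; units = mm
G90 ; absolute positioning
G28 ; home
; layer 1
G0 Z3.726
G0 X0.000 Y0.000
G1 X7.145 Y0.000
G1 X7.145 Y7.729
G1 X0.000 Y7.729
G1 X0.000 Y0.000
; layer 2
G0 Z7.452
G0 X0.000 Y0.000
G1 X7.145 Y0.000
G1 X7.145 Y7.729
G1 X0.000 Y7.729
G1 X0.000 Y0.000
; layer 3
G0 Z11.177
G0 X0.000 Y0.000
G1 X7.145 Y0.000
G1 X7.145 Y7.729
G1 X0.000 Y7.729
G1 X0.000 Y0.000
; layer 4
G0 Z14.903
G0 X0.000 Y0.000
G1 X7.145 Y0.000
G1 X7.145 Y7.729
G1 X0.000 Y7.729
G1 X0.000 Y0.000
; layer 5
G0 Z18.629
G0 X0.000 Y0.000
G1 X7.145 Y0.000
G1 X7.145 Y7.729
G1 X0.000 Y7.729
G1 X0.000 Y0.000
; layer 6
G0 Z22.355
G0 X0.000 Y0.000
G1 X7.145 Y0.000
G1 X7.145 Y7.729
G1 X0.000 Y7.729
G1 X0.000 Y0.000
; layer 7
G0 Z26.080
G0 X0.000 Y0.000
G1 X7.145 Y0.000
G1 X7.145 Y7.729
G1 X0.000 Y7.729
G1 X0.000 Y0.000
; layer 8
G0 Z29.806
G0 X0.000 Y0.000
G1 X7.145 Y0.000
G1 X7.145 Y7.729
G1 X0.000 Y7.729
G1 X0.000 Y0.000
M2 ; end

The solid is a rectangular box, roughly 7.14 × 7.73 mm footprint and 29.8 mm tall. Slicing at Δz = 3.726 mm — 8 equal slices spanning the solid's height, so layer i sits at z = i·h/8 — gives 8 non-empty perimeters. Each is a 4-segment closed polygon; G0 lifts to the layer z and rapids to the start vertex, then G1 traces the edges.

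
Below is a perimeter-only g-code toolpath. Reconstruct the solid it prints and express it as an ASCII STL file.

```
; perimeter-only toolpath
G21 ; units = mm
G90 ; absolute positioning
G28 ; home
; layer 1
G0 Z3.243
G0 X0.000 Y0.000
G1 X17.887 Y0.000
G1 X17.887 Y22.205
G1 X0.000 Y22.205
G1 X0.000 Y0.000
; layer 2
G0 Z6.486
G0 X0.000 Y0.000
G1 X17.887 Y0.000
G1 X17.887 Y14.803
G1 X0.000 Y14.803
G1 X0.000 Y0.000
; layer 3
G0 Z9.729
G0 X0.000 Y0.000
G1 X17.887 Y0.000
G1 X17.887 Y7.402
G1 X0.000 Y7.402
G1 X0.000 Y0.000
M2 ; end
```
solid part
  facet normal 0.0000 0.0000 -1.0000
    outer loop
      vertex 17.887 29.606 0.000
      vertex 17.887 0.000 0.000
      vertex 0.000 0.000 0.000
    endloop
  endfacet
  facet normal 0.0000 0.0000 -1.0000
    outer loop
      vertex 0.000 29.606 0.000
      vertex 17.887 29.606 0.000
      vertex 0.000 0.000 0.000
    endloop
  endfacet
  facet normal 0.0000 -1.0000 0.0000
    outer loop
      vertex 0.000 0.000 0.000
      vertex 17.887 0.000 0.000
      vertex 17.887 0.000 12.972
    endloop
  endfacet
  facet normal 0.0000 -1.0000 0.0000
    outer loop
      vertex 0.000 0.000 0.000
      vertex 17.887 0.000 12.972
      vertex 0.000 0.000 12.972
    endloop
  endfacet
  facet normal 0.0000 0.4013 0.9159
    outer loop
      vertex 0.000 0.000 12.972
      vertex 17.887 0.000 12.972
      vertex 17.887 29.606 0.000
    endloop
  endfacet
  facet normal 0.0000 0.4013 0.9159
    outer loop
      vertex 0.000 0.000 12.972
      vertex 17.887 29.606 0.000
      vertex 0.000 29.606 0.000
    endloop
  endfacet
  facet normal -1.0000 0.0000 0.0000
    outer loop
      vertex 0.000 0.000 12.972
      vertex 0.000 29.606 0.000
      vertex 0.000 0.000 0.000
    endloop
  endfacet
  facet normal 1.0000 0.0000 0.0000
    outer loop
      vertex 17.887 0.000 0.000
      vertex 17.887 29.606 0.000
      vertex 17.887 0.000 12.972
    endloop
  endfacet
endsolid part

The G0 Z moves step by Δz≈3.243 mm. The G1 loops shrink linearly with z, so the solid tapers from its base footprint up to z≈13. Closing with a flat bottom cap and the tapered top and triangulating gives 8 facets — a wedge (ramp): 17.9 × 29.6 mm base, rising to 13 mm along the y=0 edge and sloping linearly to z=0 at y=29.6.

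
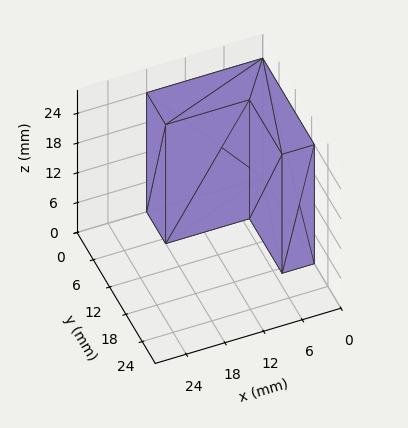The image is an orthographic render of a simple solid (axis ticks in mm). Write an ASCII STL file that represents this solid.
Reading the render: the shape is an L-shaped prism: outer 18 × 19 mm, arm thicknesses ≈ 7 mm (horizontal) and 5 mm (vertical), extruded 24 mm in z (dimensions read to the nearest mm from the axis ticks). For the STL, each face is triangulated and given an outward normal.

solid part
  facet normal 0.0000 0.0000 -1.0000
    outer loop
      vertex 18.00 7.00 0.00
      vertex 18.00 0.00 0.00
      vertex 0.00 0.00 0.00
    endloop
  endfacet
  facet normal 0.0000 0.0000 -1.0000
    outer loop
      vertex 5.00 7.00 0.00
      vertex 18.00 7.00 0.00
      vertex 0.00 0.00 0.00
    endloop
  endfacet
  facet normal 0.0000 0.0000 -1.0000
    outer loop
      vertex 5.00 19.00 0.00
      vertex 5.00 7.00 0.00
      vertex 0.00 0.00 0.00
    endloop
  endfacet
  facet normal 0.0000 0.0000 -1.0000
    outer loop
      vertex 0.00 19.00 0.00
      vertex 5.00 19.00 0.00
      vertex 0.00 0.00 0.00
    endloop
  endfacet
  facet normal 0.0000 0.0000 1.0000
    outer loop
      vertex 0.00 0.00 24.00
      vertex 18.00 0.00 24.00
      vertex 18.00 7.00 24.00
    endloop
  endfacet
  facet normal 0.0000 0.0000 1.0000
    outer loop
      vertex 0.00 0.00 24.00
      vertex 18.00 7.00 24.00
      vertex 5.00 7.00 24.00
    endloop
  endfacet
  facet normal 0.0000 0.0000 1.0000
    outer loop
      vertex 0.00 0.00 24.00
      vertex 5.00 7.00 24.00
      vertex 5.00 19.00 24.00
    endloop
  endfacet
  facet normal 0.0000 0.0000 1.0000
    outer loop
      vertex 0.00 0.00 24.00
      vertex 5.00 19.00 24.00
      vertex 0.00 19.00 24.00
    endloop
  endfacet
  facet normal 0.0000 -1.0000 0.0000
    outer loop
      vertex 0.00 0.00 0.00
      vertex 18.00 0.00 0.00
      vertex 18.00 0.00 24.00
    endloop
  endfacet
  facet normal 0.0000 -1.0000 0.0000
    outer loop
      vertex 0.00 0.00 0.00
      vertex 18.00 0.00 24.00
      vertex 0.00 0.00 24.00
    endloop
  endfacet
  facet normal 1.0000 0.0000 0.0000
    outer loop
      vertex 18.00 0.00 0.00
      vertex 18.00 7.00 0.00
      vertex 18.00 7.00 24.00
    endloop
  endfacet
  facet normal 1.0000 0.0000 0.0000
    outer loop
      vertex 18.00 0.00 0.00
      vertex 18.00 7.00 24.00
      vertex 18.00 0.00 24.00
    endloop
  endfacet
  facet normal 0.0000 1.0000 0.0000
    outer loop
      vertex 18.00 7.00 0.00
      vertex 5.00 7.00 0.00
      vertex 5.00 7.00 24.00
    endloop
  endfacet
  facet normal 0.0000 1.0000 0.0000
    outer loop
      vertex 18.00 7.00 0.00
      vertex 5.00 7.00 24.00
      vertex 18.00 7.00 24.00
    endloop
  endfacet
  facet normal 1.0000 0.0000 0.0000
    outer loop
      vertex 5.00 7.00 0.00
      vertex 5.00 19.00 0.00
      vertex 5.00 19.00 24.00
    endloop
  endfacet
  facet normal 1.0000 0.0000 0.0000
    outer loop
      vertex 5.00 7.00 0.00
      vertex 5.00 19.00 24.00
      vertex 5.00 7.00 24.00
    endloop
  endfacet
  facet normal 0.0000 1.0000 0.0000
    outer loop
      vertex 5.00 19.00 0.00
      vertex 0.00 19.00 0.00
      vertex 0.00 19.00 24.00
    endloop
  endfacet
  facet normal 0.0000 1.0000 0.0000
    outer loop
      vertex 5.00 19.00 0.00
      vertex 0.00 19.00 24.00
      vertex 5.00 19.00 24.00
    endloop
  endfacet
  facet normal -1.0000 0.0000 0.0000
    outer loop
      vertex 0.00 19.00 0.00
      vertex 0.00 0.00 0.00
      vertex 0.00 0.00 24.00
    endloop
  endfacet
  facet normal -1.0000 0.0000 0.0000
    outer loop
      vertex 0.00 19.00 0.00
      vertex 0.00 0.00 24.00
      vertex 0.00 19.00 24.00
    endloop
  endfacet
endsolid part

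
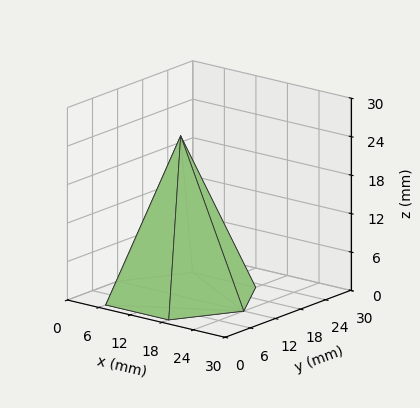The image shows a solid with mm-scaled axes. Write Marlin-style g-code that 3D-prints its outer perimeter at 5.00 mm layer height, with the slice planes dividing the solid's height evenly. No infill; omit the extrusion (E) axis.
Reading the render: the shape is a regular 6-sided pyramid, base circumscribed radius ≈ 12 mm, apex at z ≈ 25 mm (dimensions read to the nearest mm from the axis ticks). For the g-code, the solid's height is divided into equal slices at the stated Δz and each level perimeter traced with G1 moves after a G0 lift.

; perimeter-only toolpath
G21 ; units = mm
G90 ; absolute positioning
G28 ; home
; layer 1
G0 Z5.00
G0 X21.60 Y12.00
G1 X16.80 Y20.31
G1 X7.20 Y20.31
G1 X2.40 Y12.00
G1 X7.20 Y3.69
G1 X16.80 Y3.69
G1 X21.60 Y12.00
; layer 2
G0 Z10.00
G0 X19.20 Y12.00
G1 X15.60 Y18.23
G1 X8.40 Y18.23
G1 X4.80 Y12.00
G1 X8.40 Y5.77
G1 X15.60 Y5.77
G1 X19.20 Y12.00
; layer 3
G0 Z15.00
G0 X16.80 Y12.00
G1 X14.40 Y16.16
G1 X9.60 Y16.16
G1 X7.20 Y12.00
G1 X9.60 Y7.84
G1 X14.40 Y7.84
G1 X16.80 Y12.00
; layer 4
G0 Z20.00
G0 X14.40 Y12.00
G1 X13.20 Y14.08
G1 X10.80 Y14.08
G1 X9.60 Y12.00
G1 X10.80 Y9.92
G1 X13.20 Y9.92
G1 X14.40 Y12.00
M2 ; end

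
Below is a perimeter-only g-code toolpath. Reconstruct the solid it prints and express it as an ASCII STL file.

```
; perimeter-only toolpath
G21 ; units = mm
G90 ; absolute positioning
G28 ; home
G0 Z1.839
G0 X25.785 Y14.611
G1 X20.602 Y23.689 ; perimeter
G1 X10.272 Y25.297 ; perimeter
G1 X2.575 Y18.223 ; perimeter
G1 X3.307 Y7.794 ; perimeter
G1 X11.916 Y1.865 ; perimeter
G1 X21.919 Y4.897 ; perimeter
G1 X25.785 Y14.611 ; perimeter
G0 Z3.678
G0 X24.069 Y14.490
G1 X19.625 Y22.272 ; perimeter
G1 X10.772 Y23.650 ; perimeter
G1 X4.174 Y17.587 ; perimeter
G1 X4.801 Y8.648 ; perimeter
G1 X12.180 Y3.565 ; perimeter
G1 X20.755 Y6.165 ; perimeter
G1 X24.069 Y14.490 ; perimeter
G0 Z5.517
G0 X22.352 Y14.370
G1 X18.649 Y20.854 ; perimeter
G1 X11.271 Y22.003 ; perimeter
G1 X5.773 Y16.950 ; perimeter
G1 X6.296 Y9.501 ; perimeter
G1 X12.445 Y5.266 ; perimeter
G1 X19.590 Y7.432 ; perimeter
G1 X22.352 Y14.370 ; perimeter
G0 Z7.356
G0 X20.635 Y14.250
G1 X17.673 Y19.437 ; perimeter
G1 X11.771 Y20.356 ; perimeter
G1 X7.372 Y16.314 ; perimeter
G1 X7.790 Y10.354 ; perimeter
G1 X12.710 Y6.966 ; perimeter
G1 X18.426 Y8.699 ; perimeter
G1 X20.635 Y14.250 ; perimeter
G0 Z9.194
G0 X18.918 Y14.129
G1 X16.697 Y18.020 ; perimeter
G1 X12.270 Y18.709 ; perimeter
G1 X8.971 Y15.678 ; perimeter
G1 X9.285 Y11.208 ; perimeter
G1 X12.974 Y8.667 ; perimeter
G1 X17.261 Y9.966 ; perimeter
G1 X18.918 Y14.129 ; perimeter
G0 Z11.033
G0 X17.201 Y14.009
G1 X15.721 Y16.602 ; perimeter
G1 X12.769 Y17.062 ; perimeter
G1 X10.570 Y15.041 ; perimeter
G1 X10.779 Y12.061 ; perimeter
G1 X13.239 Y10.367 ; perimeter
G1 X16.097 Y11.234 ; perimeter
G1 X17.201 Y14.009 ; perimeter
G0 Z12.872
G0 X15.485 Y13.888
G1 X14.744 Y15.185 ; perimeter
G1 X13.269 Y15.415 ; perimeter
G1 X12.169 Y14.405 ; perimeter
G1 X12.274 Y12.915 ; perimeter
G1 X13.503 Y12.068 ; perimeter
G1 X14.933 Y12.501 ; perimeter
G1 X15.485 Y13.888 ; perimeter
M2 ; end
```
solid part
  facet normal 0.0000 0.0000 -1.0000
    outer loop
      vertex 9.773 26.944 0.000
      vertex 21.578 25.106 0.000
      vertex 27.502 14.731 0.000
    endloop
  endfacet
  facet normal 0.0000 0.0000 -1.0000
    outer loop
      vertex 0.976 18.860 0.000
      vertex 9.773 26.944 0.000
      vertex 27.502 14.731 0.000
    endloop
  endfacet
  facet normal 0.0000 0.0000 -1.0000
    outer loop
      vertex 1.812 6.941 0.000
      vertex 0.976 18.860 0.000
      vertex 27.502 14.731 0.000
    endloop
  endfacet
  facet normal 0.0000 0.0000 -1.0000
    outer loop
      vertex 11.651 0.164 0.000
      vertex 1.812 6.941 0.000
      vertex 27.502 14.731 0.000
    endloop
  endfacet
  facet normal 0.0000 0.0000 -1.0000
    outer loop
      vertex 23.084 3.630 0.000
      vertex 11.651 0.164 0.000
      vertex 27.502 14.731 0.000
    endloop
  endfacet
  facet normal 0.6639 0.3791 0.6446
    outer loop
      vertex 27.502 14.731 0.000
      vertex 21.578 25.106 0.000
      vertex 13.768 13.768 14.711
    endloop
  endfacet
  facet normal 0.1176 0.7554 0.6446
    outer loop
      vertex 21.578 25.106 0.000
      vertex 9.773 26.944 0.000
      vertex 13.768 13.768 14.711
    endloop
  endfacet
  facet normal -0.5173 0.5629 0.6446
    outer loop
      vertex 9.773 26.944 0.000
      vertex 0.976 18.860 0.000
      vertex 13.768 13.768 14.711
    endloop
  endfacet
  facet normal -0.7626 -0.0535 0.6446
    outer loop
      vertex 0.976 18.860 0.000
      vertex 1.812 6.941 0.000
      vertex 13.768 13.768 14.711
    endloop
  endfacet
  facet normal -0.4337 -0.6296 0.6446
    outer loop
      vertex 1.812 6.941 0.000
      vertex 11.651 0.164 0.000
      vertex 13.768 13.768 14.711
    endloop
  endfacet
  facet normal 0.2218 -0.7316 0.6446
    outer loop
      vertex 11.651 0.164 0.000
      vertex 23.084 3.630 0.000
      vertex 13.768 13.768 14.711
    endloop
  endfacet
  facet normal 0.7103 -0.2827 0.6446
    outer loop
      vertex 23.084 3.630 0.000
      vertex 27.502 14.731 0.000
      vertex 13.768 13.768 14.711
    endloop
  endfacet
endsolid part

The G0 Z moves step by Δz≈1.839 mm. The G1 loops shrink linearly with z, so the solid tapers from its base footprint up to z≈14.7. Closing with a flat bottom cap and the tapered top and triangulating gives 12 facets — a regular 7-sided pyramid, base circumscribed radius ≈ 13.8 mm, apex at z ≈ 14.7 mm.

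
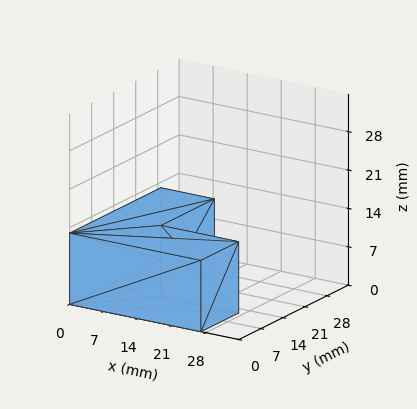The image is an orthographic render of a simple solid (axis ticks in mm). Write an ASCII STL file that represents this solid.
Reading the render: the shape is an L-shaped prism: outer 27 × 29 mm, arm thicknesses ≈ 12 mm (horizontal) and 11 mm (vertical), extruded 13 mm in z (dimensions read to the nearest mm from the axis ticks). For the STL, each face is triangulated and given an outward normal.

solid part
  facet normal 0.0000 0.0000 -1.0000
    outer loop
      vertex 27.00 12.00 0.00
      vertex 27.00 0.00 0.00
      vertex 0.00 0.00 0.00
    endloop
  endfacet
  facet normal 0.0000 0.0000 -1.0000
    outer loop
      vertex 11.00 12.00 0.00
      vertex 27.00 12.00 0.00
      vertex 0.00 0.00 0.00
    endloop
  endfacet
  facet normal 0.0000 0.0000 -1.0000
    outer loop
      vertex 11.00 29.00 0.00
      vertex 11.00 12.00 0.00
      vertex 0.00 0.00 0.00
    endloop
  endfacet
  facet normal 0.0000 0.0000 -1.0000
    outer loop
      vertex 0.00 29.00 0.00
      vertex 11.00 29.00 0.00
      vertex 0.00 0.00 0.00
    endloop
  endfacet
  facet normal 0.0000 0.0000 1.0000
    outer loop
      vertex 0.00 0.00 13.00
      vertex 27.00 0.00 13.00
      vertex 27.00 12.00 13.00
    endloop
  endfacet
  facet normal 0.0000 0.0000 1.0000
    outer loop
      vertex 0.00 0.00 13.00
      vertex 27.00 12.00 13.00
      vertex 11.00 12.00 13.00
    endloop
  endfacet
  facet normal 0.0000 0.0000 1.0000
    outer loop
      vertex 0.00 0.00 13.00
      vertex 11.00 12.00 13.00
      vertex 11.00 29.00 13.00
    endloop
  endfacet
  facet normal 0.0000 0.0000 1.0000
    outer loop
      vertex 0.00 0.00 13.00
      vertex 11.00 29.00 13.00
      vertex 0.00 29.00 13.00
    endloop
  endfacet
  facet normal 0.0000 -1.0000 0.0000
    outer loop
      vertex 0.00 0.00 0.00
      vertex 27.00 0.00 0.00
      vertex 27.00 0.00 13.00
    endloop
  endfacet
  facet normal 0.0000 -1.0000 0.0000
    outer loop
      vertex 0.00 0.00 0.00
      vertex 27.00 0.00 13.00
      vertex 0.00 0.00 13.00
    endloop
  endfacet
  facet normal 1.0000 0.0000 0.0000
    outer loop
      vertex 27.00 0.00 0.00
      vertex 27.00 12.00 0.00
      vertex 27.00 12.00 13.00
    endloop
  endfacet
  facet normal 1.0000 0.0000 0.0000
    outer loop
      vertex 27.00 0.00 0.00
      vertex 27.00 12.00 13.00
      vertex 27.00 0.00 13.00
    endloop
  endfacet
  facet normal 0.0000 1.0000 0.0000
    outer loop
      vertex 27.00 12.00 0.00
      vertex 11.00 12.00 0.00
      vertex 11.00 12.00 13.00
    endloop
  endfacet
  facet normal 0.0000 1.0000 0.0000
    outer loop
      vertex 27.00 12.00 0.00
      vertex 11.00 12.00 13.00
      vertex 27.00 12.00 13.00
    endloop
  endfacet
  facet normal 1.0000 0.0000 0.0000
    outer loop
      vertex 11.00 12.00 0.00
      vertex 11.00 29.00 0.00
      vertex 11.00 29.00 13.00
    endloop
  endfacet
  facet normal 1.0000 0.0000 0.0000
    outer loop
      vertex 11.00 12.00 0.00
      vertex 11.00 29.00 13.00
      vertex 11.00 12.00 13.00
    endloop
  endfacet
  facet normal 0.0000 1.0000 0.0000
    outer loop
      vertex 11.00 29.00 0.00
      vertex 0.00 29.00 0.00
      vertex 0.00 29.00 13.00
    endloop
  endfacet
  facet normal 0.0000 1.0000 0.0000
    outer loop
      vertex 11.00 29.00 0.00
      vertex 0.00 29.00 13.00
      vertex 11.00 29.00 13.00
    endloop
  endfacet
  facet normal -1.0000 0.0000 0.0000
    outer loop
      vertex 0.00 29.00 0.00
      vertex 0.00 0.00 0.00
      vertex 0.00 0.00 13.00
    endloop
  endfacet
  facet normal -1.0000 0.0000 0.0000
    outer loop
      vertex 0.00 29.00 0.00
      vertex 0.00 0.00 13.00
      vertex 0.00 29.00 13.00
    endloop
  endfacet
endsolid part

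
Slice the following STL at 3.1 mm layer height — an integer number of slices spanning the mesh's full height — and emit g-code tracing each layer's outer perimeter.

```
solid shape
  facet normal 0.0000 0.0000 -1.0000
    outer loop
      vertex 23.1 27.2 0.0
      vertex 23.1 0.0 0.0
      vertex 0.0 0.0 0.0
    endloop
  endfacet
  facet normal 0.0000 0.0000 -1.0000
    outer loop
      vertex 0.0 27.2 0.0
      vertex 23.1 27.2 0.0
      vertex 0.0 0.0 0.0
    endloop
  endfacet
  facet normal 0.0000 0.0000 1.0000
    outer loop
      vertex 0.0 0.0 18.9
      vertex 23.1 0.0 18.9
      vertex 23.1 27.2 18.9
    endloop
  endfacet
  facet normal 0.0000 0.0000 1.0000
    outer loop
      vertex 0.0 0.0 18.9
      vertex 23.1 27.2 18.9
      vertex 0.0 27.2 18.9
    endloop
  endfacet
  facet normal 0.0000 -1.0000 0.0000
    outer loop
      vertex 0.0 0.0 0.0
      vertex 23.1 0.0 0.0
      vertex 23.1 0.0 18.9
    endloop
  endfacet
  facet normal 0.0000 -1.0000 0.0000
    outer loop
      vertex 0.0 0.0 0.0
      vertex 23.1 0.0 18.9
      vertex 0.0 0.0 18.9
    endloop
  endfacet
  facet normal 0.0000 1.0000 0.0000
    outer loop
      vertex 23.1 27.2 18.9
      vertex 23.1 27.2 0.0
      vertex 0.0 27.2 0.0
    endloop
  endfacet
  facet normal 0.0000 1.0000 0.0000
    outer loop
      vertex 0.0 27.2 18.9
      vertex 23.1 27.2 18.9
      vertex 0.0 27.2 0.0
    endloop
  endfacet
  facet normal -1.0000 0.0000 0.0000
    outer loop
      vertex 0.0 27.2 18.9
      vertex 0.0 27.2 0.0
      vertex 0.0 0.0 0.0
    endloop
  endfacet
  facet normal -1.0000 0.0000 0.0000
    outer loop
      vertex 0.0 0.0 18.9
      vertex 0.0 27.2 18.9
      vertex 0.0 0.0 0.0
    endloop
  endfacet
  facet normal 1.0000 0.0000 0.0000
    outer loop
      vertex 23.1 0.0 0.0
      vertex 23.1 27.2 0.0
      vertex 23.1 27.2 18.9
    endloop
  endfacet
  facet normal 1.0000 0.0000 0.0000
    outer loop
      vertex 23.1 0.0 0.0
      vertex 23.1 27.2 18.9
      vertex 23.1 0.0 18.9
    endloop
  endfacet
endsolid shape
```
; perimeter-only toolpath
G21 ; units = mm
G90 ; absolute positioning
G28 ; home
; layer 1
G0 Z3.1
G0 X0.0 Y0.0
G1 X23.1 Y0.0
G1 X23.1 Y27.2
G1 X0.0 Y27.2
G1 X0.0 Y0.0
; layer 2
G0 Z6.3
G0 X0.0 Y0.0
G1 X23.1 Y0.0
G1 X23.1 Y27.2
G1 X0.0 Y27.2
G1 X0.0 Y0.0
; layer 3
G0 Z9.4
G0 X0.0 Y0.0
G1 X23.1 Y0.0
G1 X23.1 Y27.2
G1 X0.0 Y27.2
G1 X0.0 Y0.0
; layer 4
G0 Z12.6
G0 X0.0 Y0.0
G1 X23.1 Y0.0
G1 X23.1 Y27.2
G1 X0.0 Y27.2
G1 X0.0 Y0.0
; layer 5
G0 Z15.8
G0 X0.0 Y0.0
G1 X23.1 Y0.0
G1 X23.1 Y27.2
G1 X0.0 Y27.2
G1 X0.0 Y0.0
; layer 6
G0 Z18.9
G0 X0.0 Y0.0
G1 X23.1 Y0.0
G1 X23.1 Y27.2
G1 X0.0 Y27.2
G1 X0.0 Y0.0
M2 ; end

The solid is a rectangular box, roughly 23.1 × 27.2 mm footprint and 18.9 mm tall. Slicing at Δz = 3.1 mm — 6 equal slices spanning the solid's height, so layer i sits at z = i·h/6 — gives 6 non-empty perimeters. Each is a 4-segment closed polygon; G0 lifts to the layer z and rapids to the start vertex, then G1 traces the edges.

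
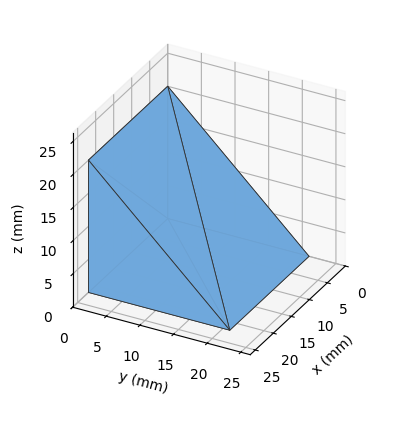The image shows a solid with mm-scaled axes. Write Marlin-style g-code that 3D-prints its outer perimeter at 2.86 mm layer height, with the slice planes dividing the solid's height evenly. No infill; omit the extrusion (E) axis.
Reading the render: the shape is a wedge (ramp): 22 × 21 mm base, rising to 20 mm along the y=0 edge and sloping linearly to z=0 at y=21 (dimensions read to the nearest mm from the axis ticks). For the g-code, the solid's height is divided into equal slices at the stated Δz and each level perimeter traced with G1 moves after a G0 lift.

; perimeter-only toolpath
G21 ; units = mm
G90 ; absolute positioning
G28 ; home
; layer 1
G0 Z2.86
G0 X0.00 Y0.00
G1 X22.00 Y0.00
G1 X22.00 Y18.00
G1 X0.00 Y18.00
G1 X0.00 Y0.00
; layer 2
G0 Z5.71
G0 X0.00 Y0.00
G1 X22.00 Y0.00
G1 X22.00 Y15.00
G1 X0.00 Y15.00
G1 X0.00 Y0.00
; layer 3
G0 Z8.57
G0 X0.00 Y0.00
G1 X22.00 Y0.00
G1 X22.00 Y12.00
G1 X0.00 Y12.00
G1 X0.00 Y0.00
; layer 4
G0 Z11.43
G0 X0.00 Y0.00
G1 X22.00 Y0.00
G1 X22.00 Y9.00
G1 X0.00 Y9.00
G1 X0.00 Y0.00
; layer 5
G0 Z14.29
G0 X0.00 Y0.00
G1 X22.00 Y0.00
G1 X22.00 Y6.00
G1 X0.00 Y6.00
G1 X0.00 Y0.00
; layer 6
G0 Z17.14
G0 X0.00 Y0.00
G1 X22.00 Y0.00
G1 X22.00 Y3.00
G1 X0.00 Y3.00
G1 X0.00 Y0.00
M2 ; end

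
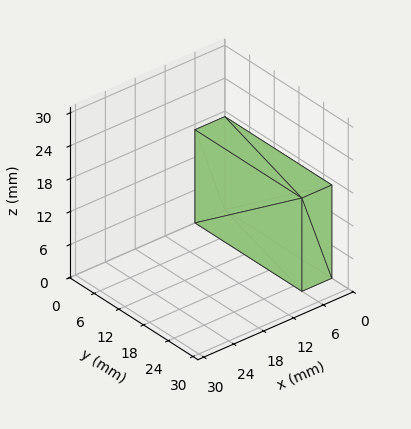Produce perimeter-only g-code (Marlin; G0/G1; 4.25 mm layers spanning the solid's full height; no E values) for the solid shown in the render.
Reading the render: the shape is a rectangular box, roughly 6 × 26 mm footprint and 17 mm tall (dimensions read to the nearest mm from the axis ticks). For the g-code, the solid's height is divided into equal slices at the stated Δz and each level perimeter traced with G1 moves after a G0 lift.

; perimeter-only toolpath
G21 ; units = mm
G90 ; absolute positioning
G28 ; home
; layer 1
G0 Z4.25
G0 X0.00 Y0.00
G1 X6.00 Y0.00
G1 X6.00 Y26.00
G1 X0.00 Y26.00
G1 X0.00 Y0.00
; layer 2
G0 Z8.50
G0 X0.00 Y0.00
G1 X6.00 Y0.00
G1 X6.00 Y26.00
G1 X0.00 Y26.00
G1 X0.00 Y0.00
; layer 3
G0 Z12.75
G0 X0.00 Y0.00
G1 X6.00 Y0.00
G1 X6.00 Y26.00
G1 X0.00 Y26.00
G1 X0.00 Y0.00
; layer 4
G0 Z17.00
G0 X0.00 Y0.00
G1 X6.00 Y0.00
G1 X6.00 Y26.00
G1 X0.00 Y26.00
G1 X0.00 Y0.00
M2 ; end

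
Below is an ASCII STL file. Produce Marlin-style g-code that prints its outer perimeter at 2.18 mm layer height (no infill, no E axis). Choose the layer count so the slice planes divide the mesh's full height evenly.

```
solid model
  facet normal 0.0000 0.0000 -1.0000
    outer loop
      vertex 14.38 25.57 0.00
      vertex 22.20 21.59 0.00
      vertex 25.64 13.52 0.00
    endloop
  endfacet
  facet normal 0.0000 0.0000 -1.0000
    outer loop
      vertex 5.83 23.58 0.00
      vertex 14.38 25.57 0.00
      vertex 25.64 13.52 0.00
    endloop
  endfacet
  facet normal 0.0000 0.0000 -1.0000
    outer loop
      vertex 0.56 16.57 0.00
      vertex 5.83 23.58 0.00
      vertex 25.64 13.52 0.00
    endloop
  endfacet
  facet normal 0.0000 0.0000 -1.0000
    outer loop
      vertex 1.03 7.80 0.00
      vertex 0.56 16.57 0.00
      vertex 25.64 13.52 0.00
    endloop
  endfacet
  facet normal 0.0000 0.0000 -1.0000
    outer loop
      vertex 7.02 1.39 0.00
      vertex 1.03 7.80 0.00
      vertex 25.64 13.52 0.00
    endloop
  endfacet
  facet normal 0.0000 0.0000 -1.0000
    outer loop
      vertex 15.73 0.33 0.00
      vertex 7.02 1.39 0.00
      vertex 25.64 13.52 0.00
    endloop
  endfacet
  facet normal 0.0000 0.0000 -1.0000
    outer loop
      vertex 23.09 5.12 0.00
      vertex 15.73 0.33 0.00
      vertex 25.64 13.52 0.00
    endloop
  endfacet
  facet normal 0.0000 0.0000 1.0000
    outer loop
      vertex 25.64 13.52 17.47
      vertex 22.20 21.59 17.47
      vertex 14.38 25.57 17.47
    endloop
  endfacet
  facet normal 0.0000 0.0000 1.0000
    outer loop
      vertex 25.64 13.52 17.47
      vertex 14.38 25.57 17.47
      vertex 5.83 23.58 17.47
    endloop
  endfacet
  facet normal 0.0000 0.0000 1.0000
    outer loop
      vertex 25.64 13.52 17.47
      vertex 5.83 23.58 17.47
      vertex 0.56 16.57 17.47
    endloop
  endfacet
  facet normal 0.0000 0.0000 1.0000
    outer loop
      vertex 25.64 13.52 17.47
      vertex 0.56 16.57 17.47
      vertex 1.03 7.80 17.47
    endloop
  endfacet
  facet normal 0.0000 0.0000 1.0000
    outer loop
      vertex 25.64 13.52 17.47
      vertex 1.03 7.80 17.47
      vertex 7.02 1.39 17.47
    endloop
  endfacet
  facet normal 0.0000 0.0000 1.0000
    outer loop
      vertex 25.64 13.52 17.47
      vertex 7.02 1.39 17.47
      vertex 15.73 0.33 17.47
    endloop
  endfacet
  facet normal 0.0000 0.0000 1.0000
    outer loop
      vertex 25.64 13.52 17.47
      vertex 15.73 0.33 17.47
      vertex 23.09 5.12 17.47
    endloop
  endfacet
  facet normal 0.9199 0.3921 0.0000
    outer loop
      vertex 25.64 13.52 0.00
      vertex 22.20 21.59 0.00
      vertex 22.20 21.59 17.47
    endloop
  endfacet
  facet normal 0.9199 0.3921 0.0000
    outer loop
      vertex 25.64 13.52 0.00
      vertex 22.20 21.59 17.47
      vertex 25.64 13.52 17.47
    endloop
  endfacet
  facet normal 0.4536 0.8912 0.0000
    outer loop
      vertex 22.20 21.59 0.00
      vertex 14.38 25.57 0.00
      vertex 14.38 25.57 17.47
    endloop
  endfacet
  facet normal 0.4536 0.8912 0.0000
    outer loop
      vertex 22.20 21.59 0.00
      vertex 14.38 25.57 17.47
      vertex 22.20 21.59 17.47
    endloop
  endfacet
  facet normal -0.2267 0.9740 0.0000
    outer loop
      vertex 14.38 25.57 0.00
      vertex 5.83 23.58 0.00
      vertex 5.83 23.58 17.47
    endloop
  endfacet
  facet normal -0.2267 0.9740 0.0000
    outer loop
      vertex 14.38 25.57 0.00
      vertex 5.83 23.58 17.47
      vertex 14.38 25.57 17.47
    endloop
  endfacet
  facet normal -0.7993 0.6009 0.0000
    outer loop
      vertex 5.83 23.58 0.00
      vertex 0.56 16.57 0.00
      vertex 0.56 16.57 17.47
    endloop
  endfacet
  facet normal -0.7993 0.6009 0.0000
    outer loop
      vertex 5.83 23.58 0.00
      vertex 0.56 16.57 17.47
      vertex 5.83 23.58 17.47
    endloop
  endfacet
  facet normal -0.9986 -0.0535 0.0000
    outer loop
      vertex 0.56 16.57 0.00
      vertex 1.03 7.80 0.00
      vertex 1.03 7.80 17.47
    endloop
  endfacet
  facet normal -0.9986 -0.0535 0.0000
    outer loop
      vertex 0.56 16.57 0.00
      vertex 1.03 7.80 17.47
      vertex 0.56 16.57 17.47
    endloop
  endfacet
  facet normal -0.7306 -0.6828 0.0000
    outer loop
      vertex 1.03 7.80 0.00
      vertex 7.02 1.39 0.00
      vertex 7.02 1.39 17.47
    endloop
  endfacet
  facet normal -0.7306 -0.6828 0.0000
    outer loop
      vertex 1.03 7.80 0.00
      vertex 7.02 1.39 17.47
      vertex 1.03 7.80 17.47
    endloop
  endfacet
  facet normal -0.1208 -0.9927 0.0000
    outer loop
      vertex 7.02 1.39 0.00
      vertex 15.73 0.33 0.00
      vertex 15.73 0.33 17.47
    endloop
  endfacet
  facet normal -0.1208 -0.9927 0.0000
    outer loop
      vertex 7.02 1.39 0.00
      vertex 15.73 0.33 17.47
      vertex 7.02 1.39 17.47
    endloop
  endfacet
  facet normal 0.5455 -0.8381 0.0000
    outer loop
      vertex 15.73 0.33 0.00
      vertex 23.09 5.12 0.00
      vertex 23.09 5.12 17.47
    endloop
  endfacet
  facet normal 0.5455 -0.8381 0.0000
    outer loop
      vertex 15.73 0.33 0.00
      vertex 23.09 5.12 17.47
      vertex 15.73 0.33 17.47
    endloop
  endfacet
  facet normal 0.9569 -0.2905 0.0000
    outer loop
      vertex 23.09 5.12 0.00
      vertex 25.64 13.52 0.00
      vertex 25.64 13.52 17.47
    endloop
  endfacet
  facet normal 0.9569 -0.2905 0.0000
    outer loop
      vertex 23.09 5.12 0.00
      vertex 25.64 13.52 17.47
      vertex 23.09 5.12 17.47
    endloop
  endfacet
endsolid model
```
; perimeter-only toolpath
G21 ; units = mm
G90 ; absolute positioning
G28 ; home
; layer 1
G0 Z2.18
G0 X25.64 Y13.52
G1 X22.20 Y21.59
G1 X14.38 Y25.57
G1 X5.83 Y23.58
G1 X0.56 Y16.57
G1 X1.03 Y7.80
G1 X7.02 Y1.39
G1 X15.73 Y0.33
G1 X23.09 Y5.12
G1 X25.64 Y13.52
; layer 2
G0 Z4.37
G0 X25.64 Y13.52
G1 X22.20 Y21.59
G1 X14.38 Y25.57
G1 X5.83 Y23.58
G1 X0.56 Y16.57
G1 X1.03 Y7.80
G1 X7.02 Y1.39
G1 X15.73 Y0.33
G1 X23.09 Y5.12
G1 X25.64 Y13.52
; layer 3
G0 Z6.55
G0 X25.64 Y13.52
G1 X22.20 Y21.59
G1 X14.38 Y25.57
G1 X5.83 Y23.58
G1 X0.56 Y16.57
G1 X1.03 Y7.80
G1 X7.02 Y1.39
G1 X15.73 Y0.33
G1 X23.09 Y5.12
G1 X25.64 Y13.52
; layer 4
G0 Z8.73
G0 X25.64 Y13.52
G1 X22.20 Y21.59
G1 X14.38 Y25.57
G1 X5.83 Y23.58
G1 X0.56 Y16.57
G1 X1.03 Y7.80
G1 X7.02 Y1.39
G1 X15.73 Y0.33
G1 X23.09 Y5.12
G1 X25.64 Y13.52
; layer 5
G0 Z10.92
G0 X25.64 Y13.52
G1 X22.20 Y21.59
G1 X14.38 Y25.57
G1 X5.83 Y23.58
G1 X0.56 Y16.57
G1 X1.03 Y7.80
G1 X7.02 Y1.39
G1 X15.73 Y0.33
G1 X23.09 Y5.12
G1 X25.64 Y13.52
; layer 6
G0 Z13.10
G0 X25.64 Y13.52
G1 X22.20 Y21.59
G1 X14.38 Y25.57
G1 X5.83 Y23.58
G1 X0.56 Y16.57
G1 X1.03 Y7.80
G1 X7.02 Y1.39
G1 X15.73 Y0.33
G1 X23.09 Y5.12
G1 X25.64 Y13.52
; layer 7
G0 Z15.29
G0 X25.64 Y13.52
G1 X22.20 Y21.59
G1 X14.38 Y25.57
G1 X5.83 Y23.58
G1 X0.56 Y16.57
G1 X1.03 Y7.80
G1 X7.02 Y1.39
G1 X15.73 Y0.33
G1 X23.09 Y5.12
G1 X25.64 Y13.52
; layer 8
G0 Z17.47
G0 X25.64 Y13.52
G1 X22.20 Y21.59
G1 X14.38 Y25.57
G1 X5.83 Y23.58
G1 X0.56 Y16.57
G1 X1.03 Y7.80
G1 X7.02 Y1.39
G1 X15.73 Y0.33
G1 X23.09 Y5.12
G1 X25.64 Y13.52
M2 ; end

The solid is a regular 9-sided prism (a cylinder approximated with 9 flat sides), circumscribed radius ≈ 12.8 mm, height ≈ 17.5 mm. Slicing at Δz = 2.18 mm — 8 equal slices spanning the solid's height, so layer i sits at z = i·h/8 — gives 8 non-empty perimeters. Each is a 9-segment closed polygon; G0 lifts to the layer z and rapids to the start vertex, then G1 traces the edges.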